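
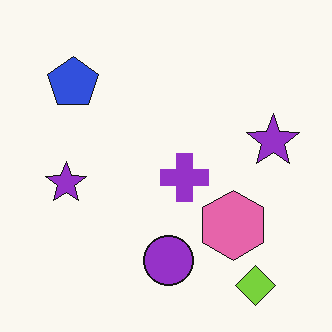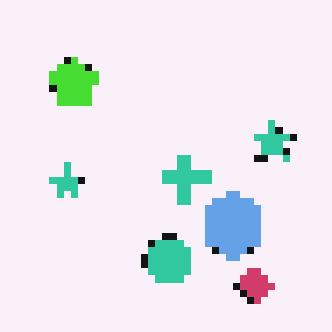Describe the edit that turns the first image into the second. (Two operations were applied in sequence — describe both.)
This is the original image pixelated into visible square blocks, then hue-shifted by a large amount.

Shapes are reduced to large square blocks; fine edges and outlines are lost — a downscale-then-upscale (mosaic) effect. Every shape's color has rotated by the same amount around the hue wheel — a uniform hue shift.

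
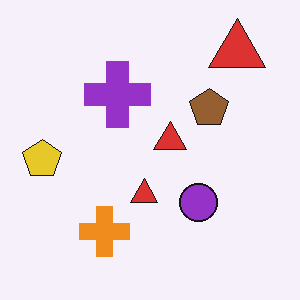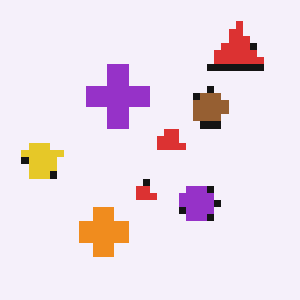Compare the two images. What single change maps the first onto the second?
This is the original image pixelated into visible square blocks.

Shapes are reduced to large square blocks; fine edges and outlines are lost — a downscale-then-upscale (mosaic) effect.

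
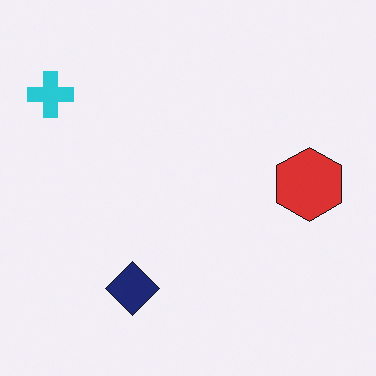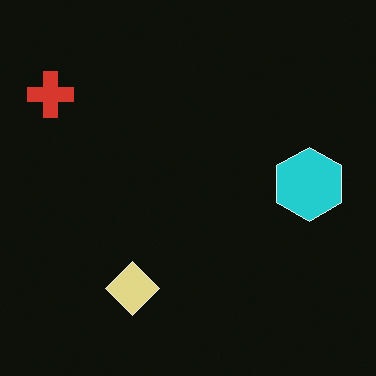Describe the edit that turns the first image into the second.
The second image is the first color-inverted (negative).

The light background has become dark and every shape's color is its complement — a photographic negative.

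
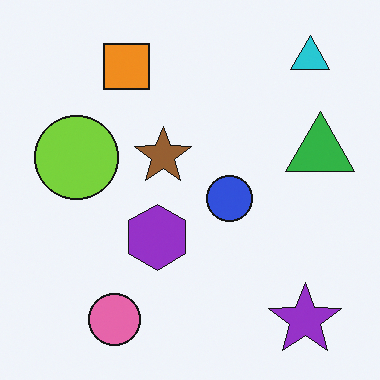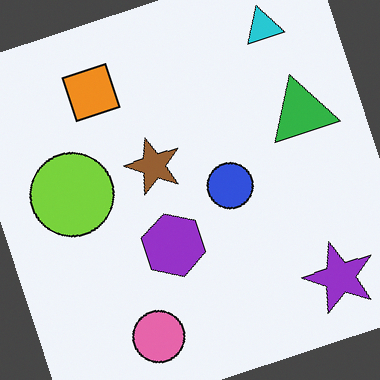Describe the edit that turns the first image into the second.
The transformation is: rotated counter-clockwise by a moderate amount.

Every shape is tilted by the same angle and the image corners show triangular fill wedges — a whole-image rotation by a non-right angle.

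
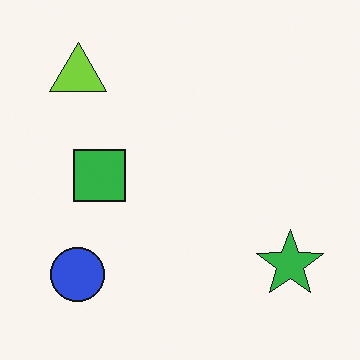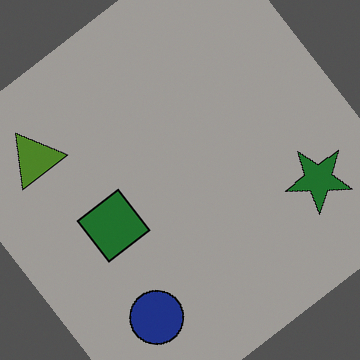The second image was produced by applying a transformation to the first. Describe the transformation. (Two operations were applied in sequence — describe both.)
This is the original image rotated counter-clockwise by a large amount — several tens of degrees, then substantially darkened.

Every shape is tilted by the same angle and the image corners show triangular fill wedges — a whole-image rotation by a non-right angle. Every pixel — background and shapes alike — is uniformly darkened.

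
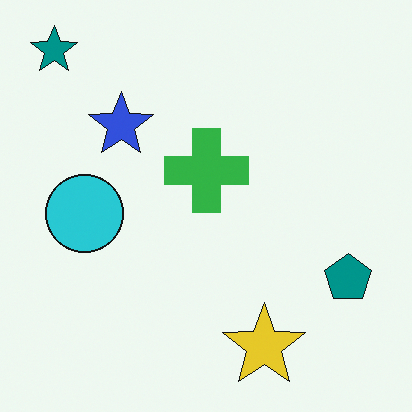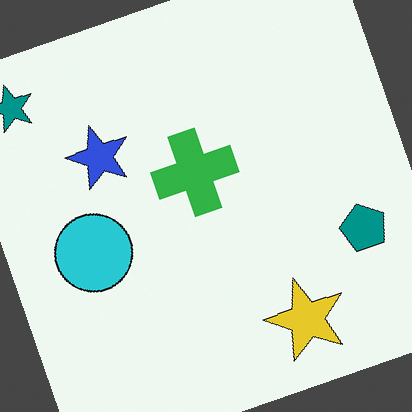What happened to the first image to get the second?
The second image is the first rotated counter-clockwise by a moderate amount.

Every shape is tilted by the same angle and the image corners show triangular fill wedges — a whole-image rotation by a non-right angle.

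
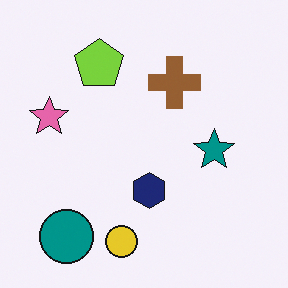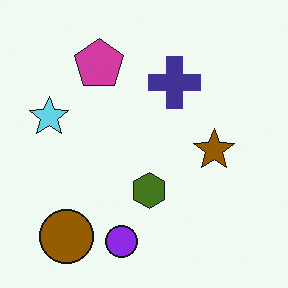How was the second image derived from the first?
This is the original image hue-shifted by a large amount.

Every shape's color has rotated by the same amount around the hue wheel — a uniform hue shift.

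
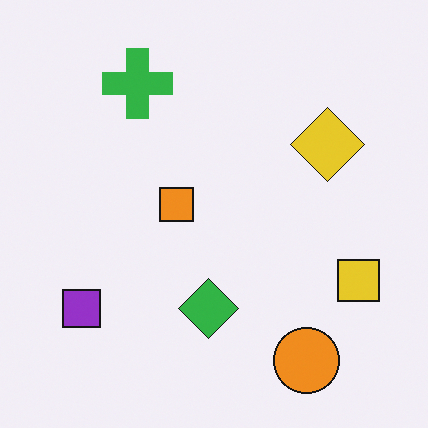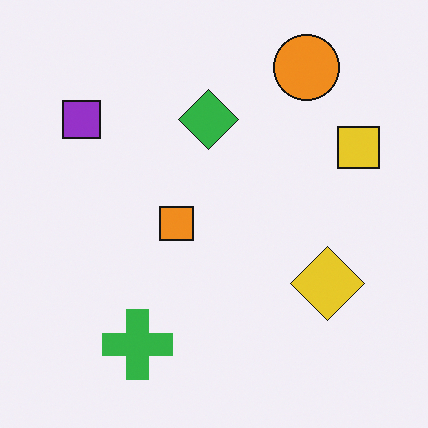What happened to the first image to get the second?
The transformation is: flipped vertically (top ↔ bottom).

The orange circle is in the bottom-right of the first image and the top-right of the second — shapes on opposite sides of the horizontal midline have swapped in a mirror flip.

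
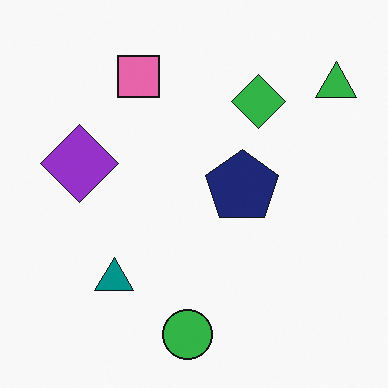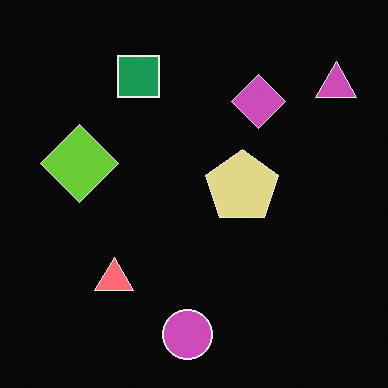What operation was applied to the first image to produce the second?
The transformation is: color-inverted (negative).

The light background has become dark and every shape's color is its complement — a photographic negative.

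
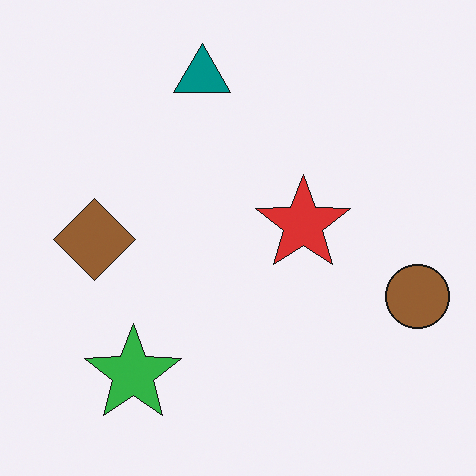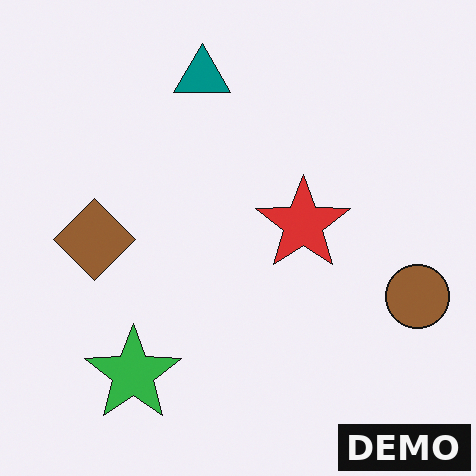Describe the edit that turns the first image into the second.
It was watermarked with the text "DEMO" in the lower-right corner.

A dark label reading "DEMO" appears in the lower-right corner.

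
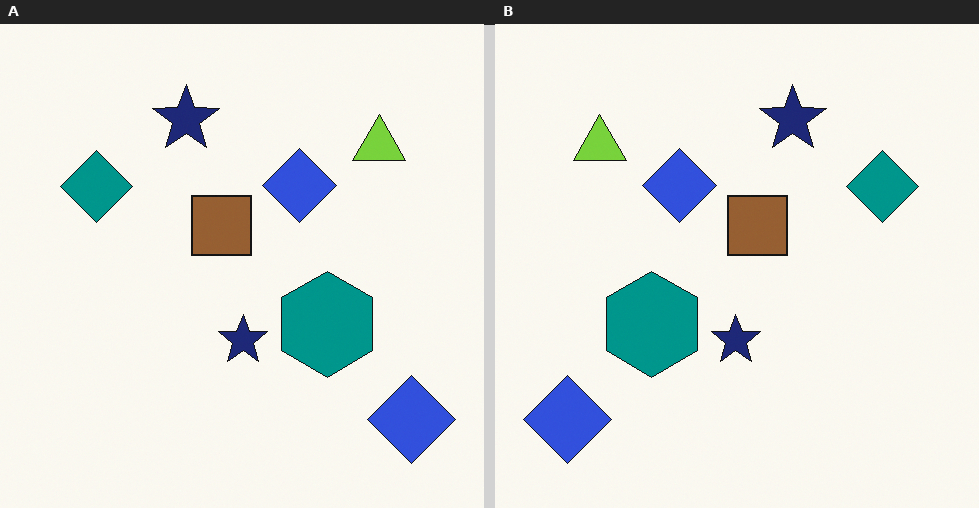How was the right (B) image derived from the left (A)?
The transformation is: flipped horizontally (left ↔ right).

The teal diamond is in the left of the left (A) image and the right of the right (B) — shapes on opposite sides of the vertical midline have swapped in a mirror flip.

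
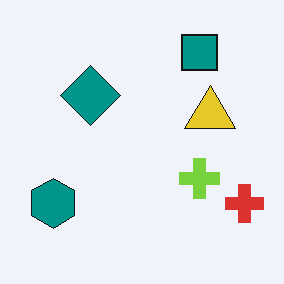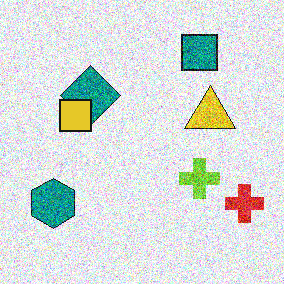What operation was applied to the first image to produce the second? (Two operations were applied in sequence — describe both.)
The image was degraded with a thick layer of grain, then overlaid with an additional yellow square.

Random speckle covers the whole image, including the flat background. A yellow square appears in the second image that is absent from the first.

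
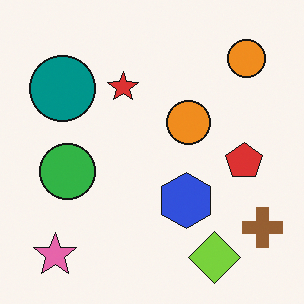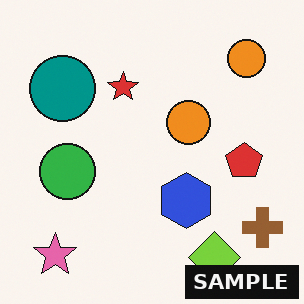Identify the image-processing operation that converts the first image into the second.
It was watermarked with the text "SAMPLE" in the lower-right corner.

A dark label reading "SAMPLE" appears in the lower-right corner.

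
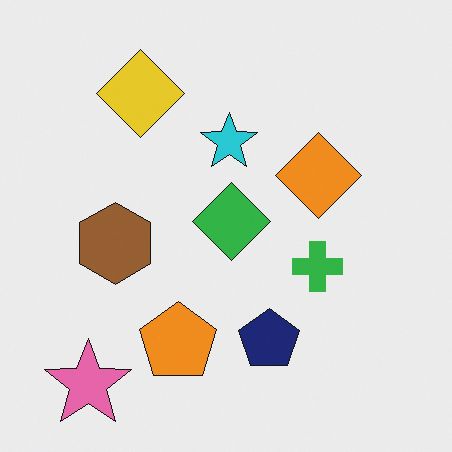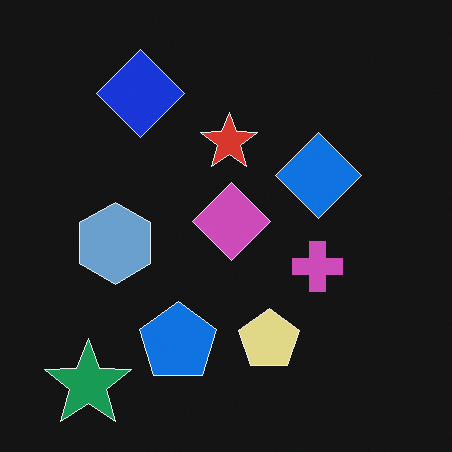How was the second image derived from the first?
The transformation is: color-inverted (negative).

The light background has become dark and every shape's color is its complement — a photographic negative.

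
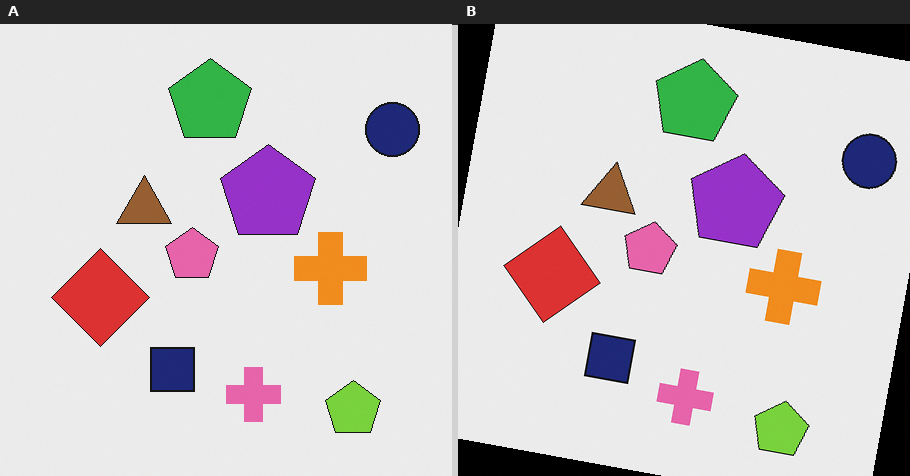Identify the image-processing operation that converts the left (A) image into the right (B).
It was rotated clockwise by a few degrees.

Every shape is tilted by the same angle and the image corners show triangular fill wedges — a whole-image rotation by a non-right angle.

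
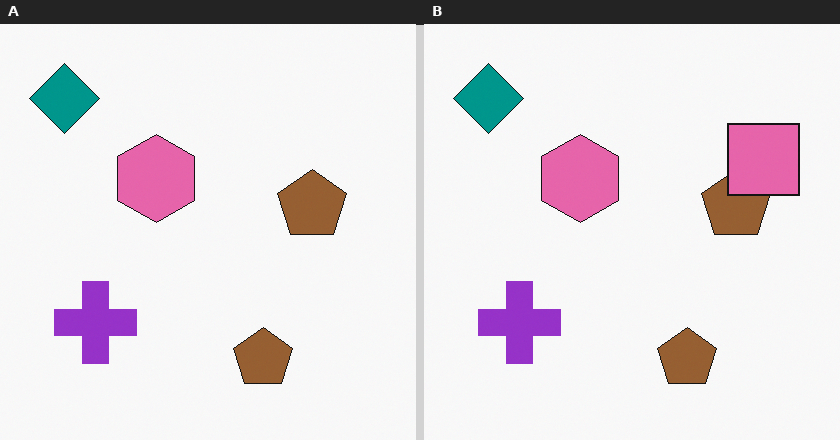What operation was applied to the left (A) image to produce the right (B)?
It was overlaid with an additional pink square.

A pink square appears in the right (B) image that is absent from the left (A).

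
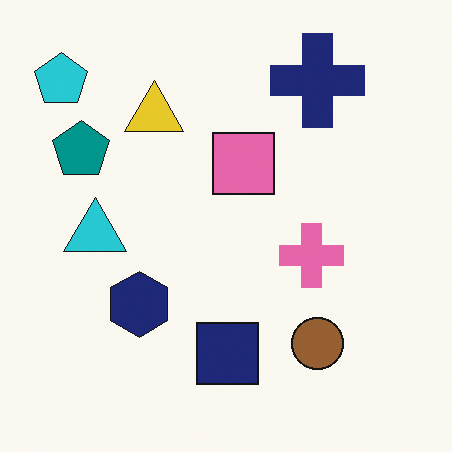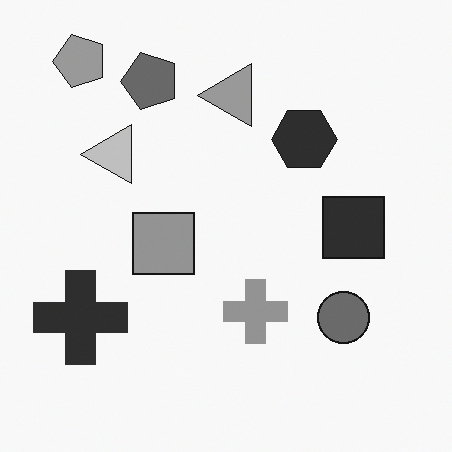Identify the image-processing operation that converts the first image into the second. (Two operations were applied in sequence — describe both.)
The transformation is: converted to grayscale, then transposed (reflected across the top-left ↔ bottom-right diagonal).

All color is removed — every shape is now a shade of grey. Shapes have swapped their row and column positions — what was in the top-right is now in the bottom-left — a diagonal reflection.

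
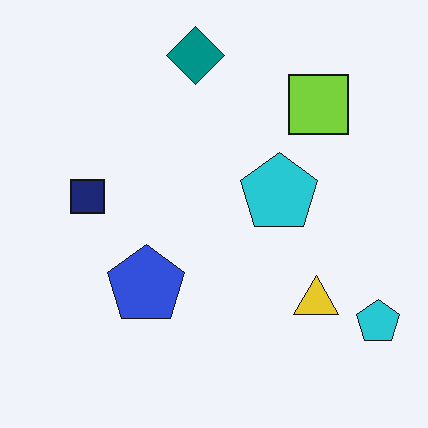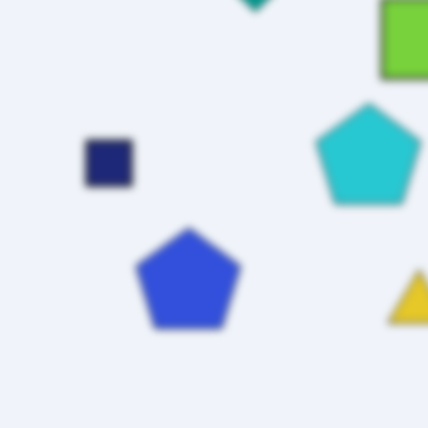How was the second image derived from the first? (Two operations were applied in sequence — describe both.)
The second image is the first noticeably gaussian-blurred, then cropped to a modestly smaller region and rescaled.

Shape edges and outlines are uniformly softened across the whole image. The visible shapes are larger and the field of view is narrower; shapes near the original edges may be partly or wholly outside the frame — a crop-and-rescale.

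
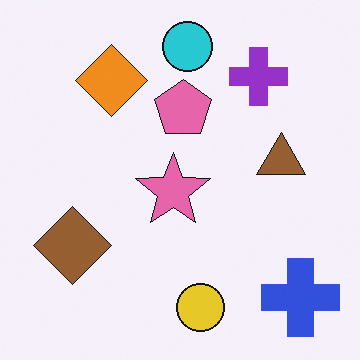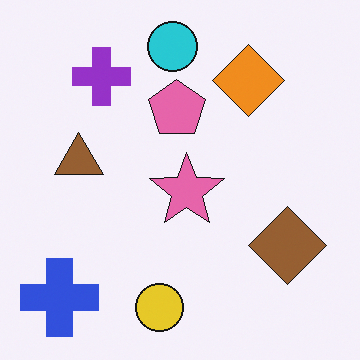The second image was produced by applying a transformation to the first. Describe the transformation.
The transformation is: flipped horizontally (left ↔ right).

The blue cross is in the bottom-right of the first image and the bottom-left of the second — shapes on opposite sides of the vertical midline have swapped in a mirror flip.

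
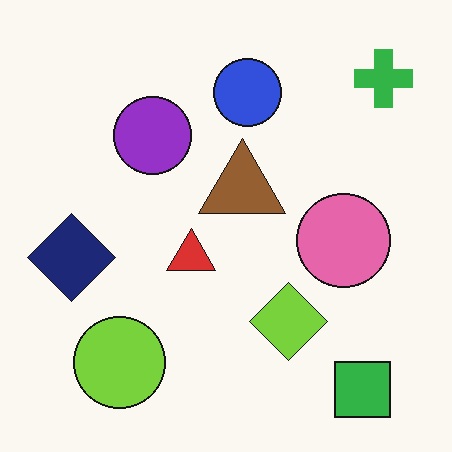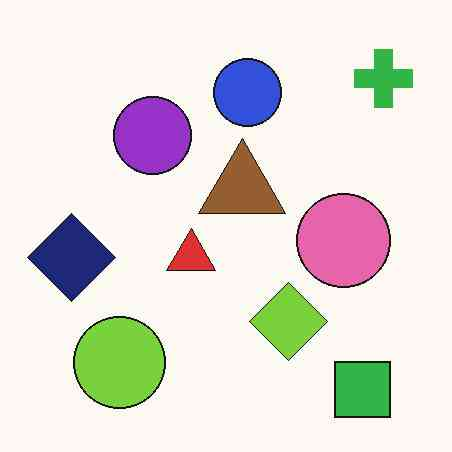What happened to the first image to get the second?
It was given moderate JPEG compression.

Blocky 8×8 compression artifacts appear around shape edges and the flat background shows ringing — characteristic JPEG degradation.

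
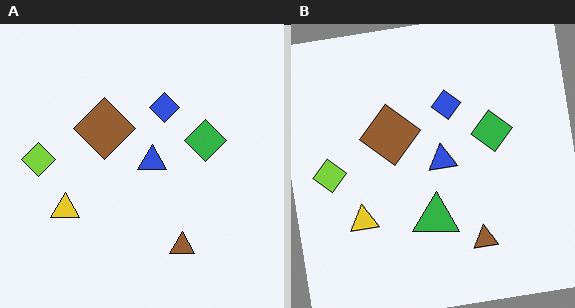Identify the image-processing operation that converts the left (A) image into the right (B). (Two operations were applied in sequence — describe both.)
Rotated counter-clockwise by a few degrees, then overlaid with an additional green triangle.

Every shape is tilted by the same angle and the image corners show triangular fill wedges — a whole-image rotation by a non-right angle. A green triangle appears in the right (B) image that is absent from the left (A).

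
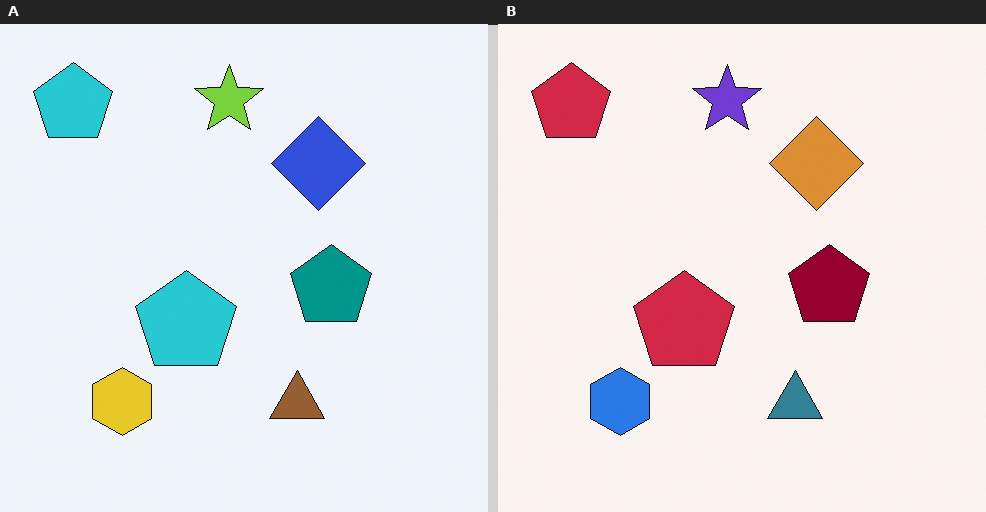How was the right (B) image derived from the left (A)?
The right (B) image is the left (A) hue-shifted through roughly half the color wheel.

Every shape's color has rotated by the same amount around the hue wheel — a uniform hue shift.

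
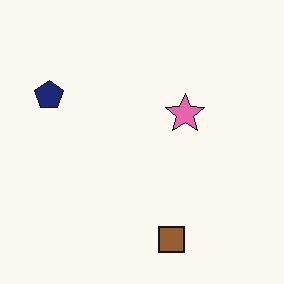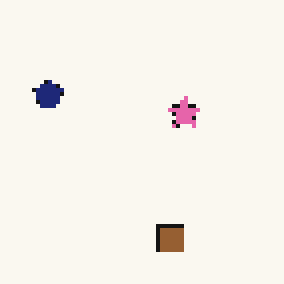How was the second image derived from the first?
The second image is the first lightly pixelated (a mild mosaic effect).

Shapes are reduced to large square blocks; fine edges and outlines are lost — a downscale-then-upscale (mosaic) effect.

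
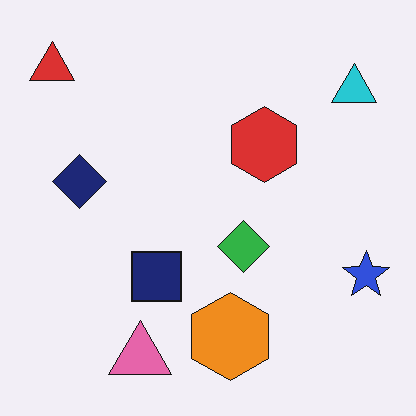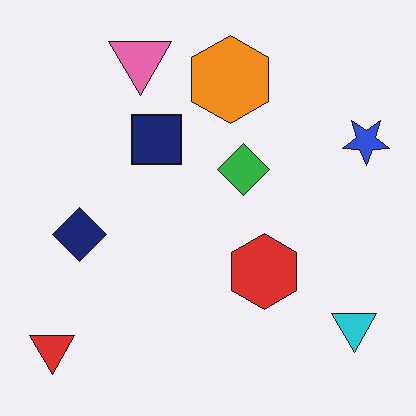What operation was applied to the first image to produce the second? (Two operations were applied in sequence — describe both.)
It was flipped vertically (top ↔ bottom), then JPEG-compressed with visible artifacts.

The pink triangle is in the bottom of the first image and the top of the second — shapes on opposite sides of the horizontal midline have swapped in a mirror flip. Blocky 8×8 compression artifacts appear around shape edges and the flat background shows ringing — characteristic JPEG degradation.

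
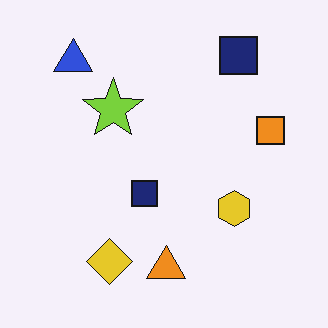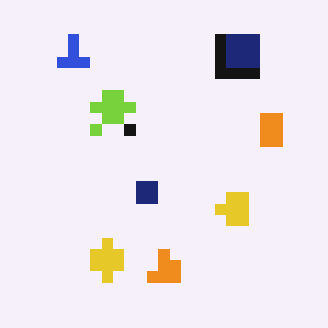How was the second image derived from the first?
It was coarsely pixelated.

Shapes are reduced to large square blocks; fine edges and outlines are lost — a downscale-then-upscale (mosaic) effect.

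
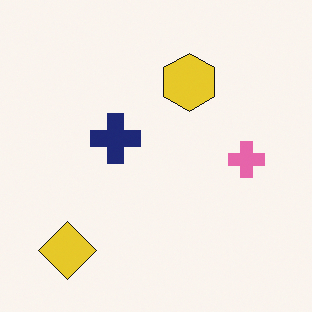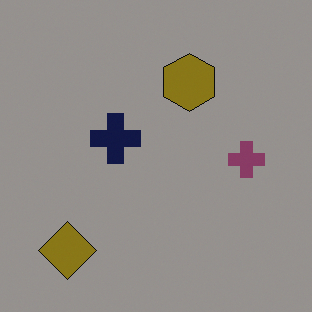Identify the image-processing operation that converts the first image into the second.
The image was darkened a lot.

Every pixel — background and shapes alike — is uniformly darkened.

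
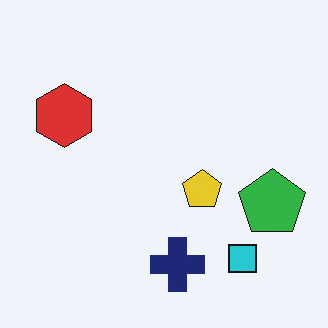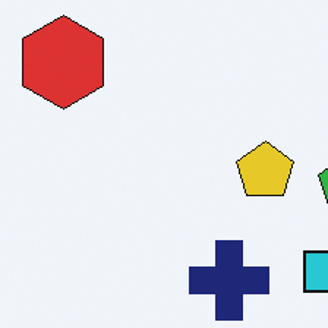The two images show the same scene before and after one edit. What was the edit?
This is the original image cropped slightly and scaled back up.

The visible shapes are larger and the field of view is narrower; shapes near the original edges may be partly or wholly outside the frame — a crop-and-rescale.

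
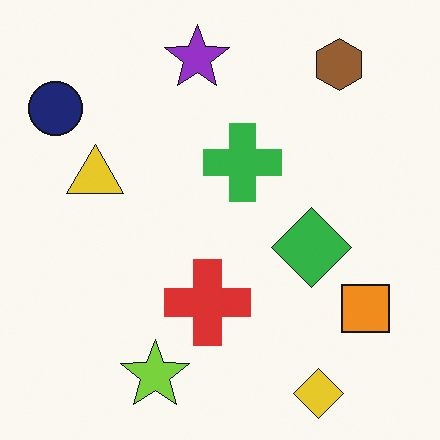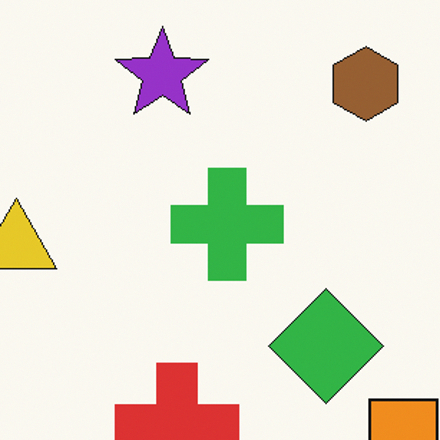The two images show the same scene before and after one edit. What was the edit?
The second image is the first cropped to a modestly smaller region and rescaled.

The visible shapes are larger and the field of view is narrower; shapes near the original edges may be partly or wholly outside the frame — a crop-and-rescale.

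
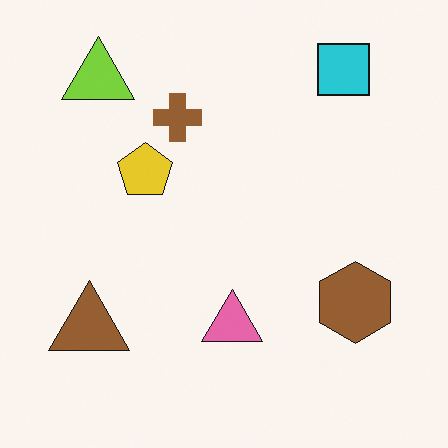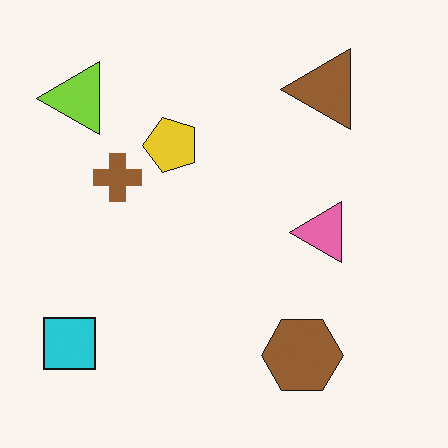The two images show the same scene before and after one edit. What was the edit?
The second image is the first transposed (reflected across the top-left ↔ bottom-right diagonal).

Shapes have swapped their row and column positions — what was in the top-right is now in the bottom-left — a diagonal reflection.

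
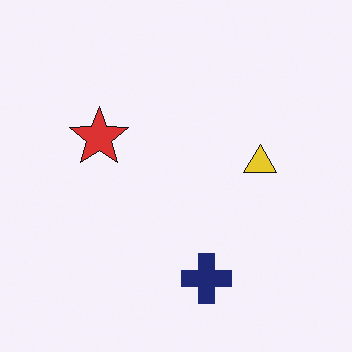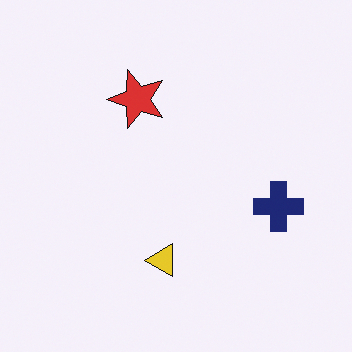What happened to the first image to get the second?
Transposed (reflected across the top-left ↔ bottom-right diagonal).

Shapes have swapped their row and column positions — what was in the top-right is now in the bottom-left — a diagonal reflection.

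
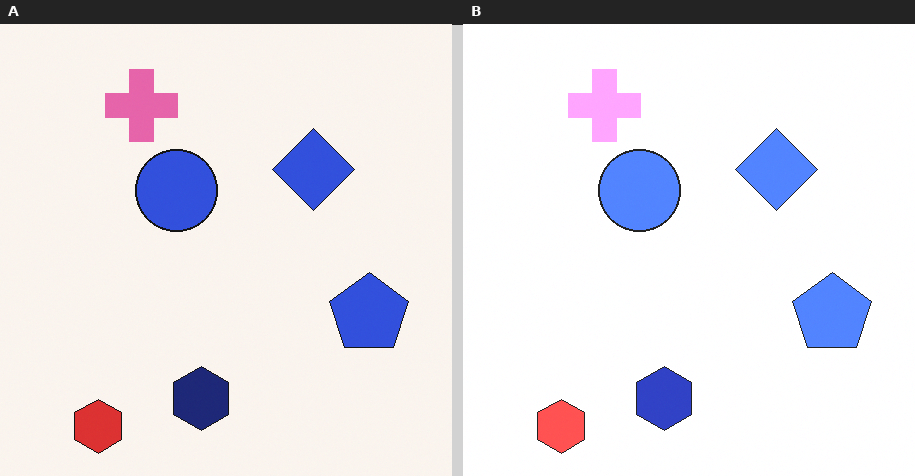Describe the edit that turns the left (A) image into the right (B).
It was substantially brightened.

Every pixel — background and shapes alike — is uniformly brightened.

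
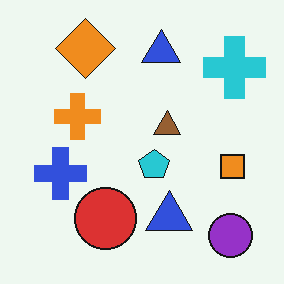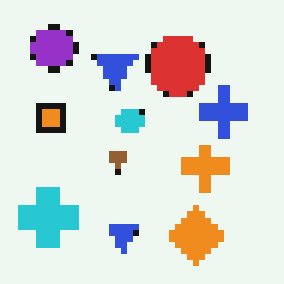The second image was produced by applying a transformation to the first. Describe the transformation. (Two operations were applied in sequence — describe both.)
The transformation is: moderately pixelated, then rotated 180°.

Shapes are reduced to large square blocks; fine edges and outlines are lost — a downscale-then-upscale (mosaic) effect. The purple circle sits in the bottom-right of the first image and the top-left of the second — consistent with a whole-image 180° rotation.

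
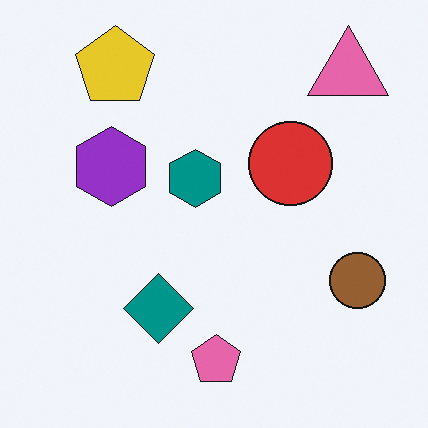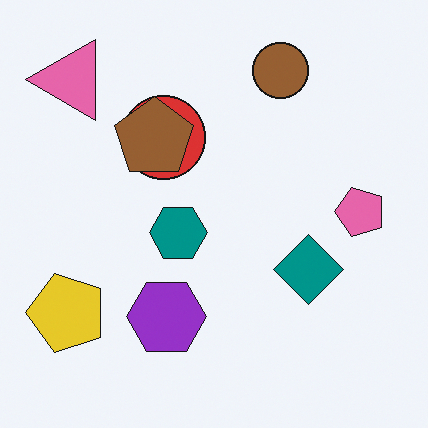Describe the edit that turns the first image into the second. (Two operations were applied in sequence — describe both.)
Rotated 90° counter-clockwise, then overlaid with an additional brown pentagon.

The pink triangle sits in the top-right of the first image and the top-left of the second — consistent with a whole-image 90° counter-clockwise rotation. A brown pentagon appears in the second image that is absent from the first.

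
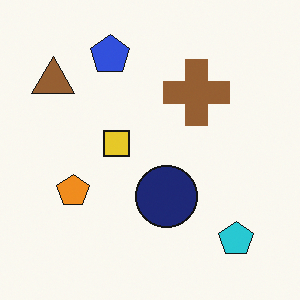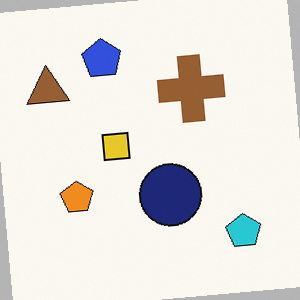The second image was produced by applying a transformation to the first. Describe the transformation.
The transformation is: rotated counter-clockwise by a small amount.

Every shape is tilted by the same angle and the image corners show triangular fill wedges — a whole-image rotation by a non-right angle.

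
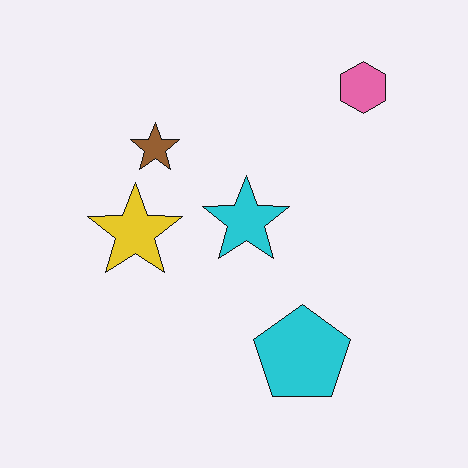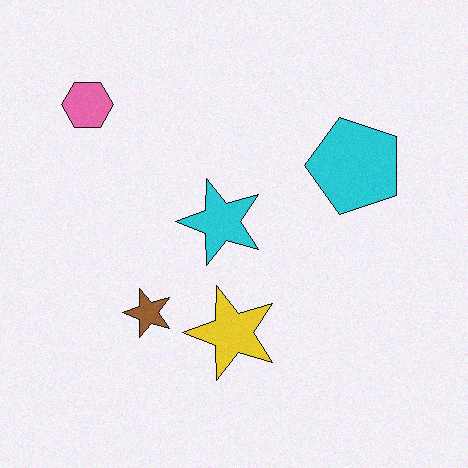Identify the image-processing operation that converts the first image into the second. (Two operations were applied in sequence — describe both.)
This is the original image degraded with light additive noise, then rotated 90° counter-clockwise.

Random speckle covers the whole image, including the flat background. The pink hexagon sits in the top-right of the first image and the top-left of the second — consistent with a whole-image 90° counter-clockwise rotation.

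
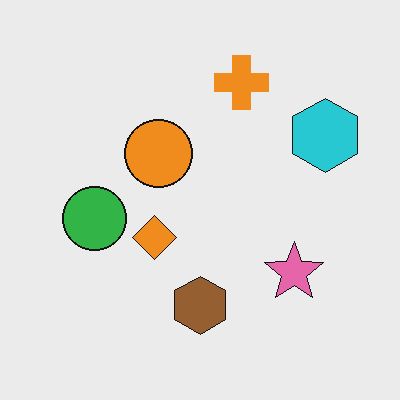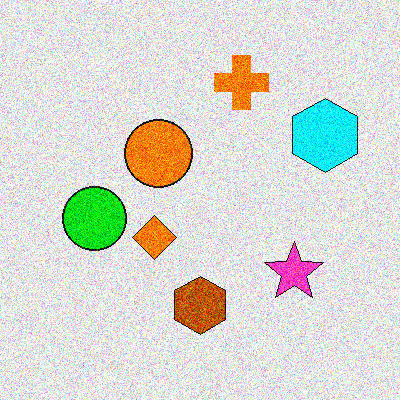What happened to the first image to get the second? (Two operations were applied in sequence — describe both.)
The second image is the first heavily oversaturated, then degraded with heavy additive noise.

All colors are more vivid — a global saturation change. Random speckle covers the whole image, including the flat background.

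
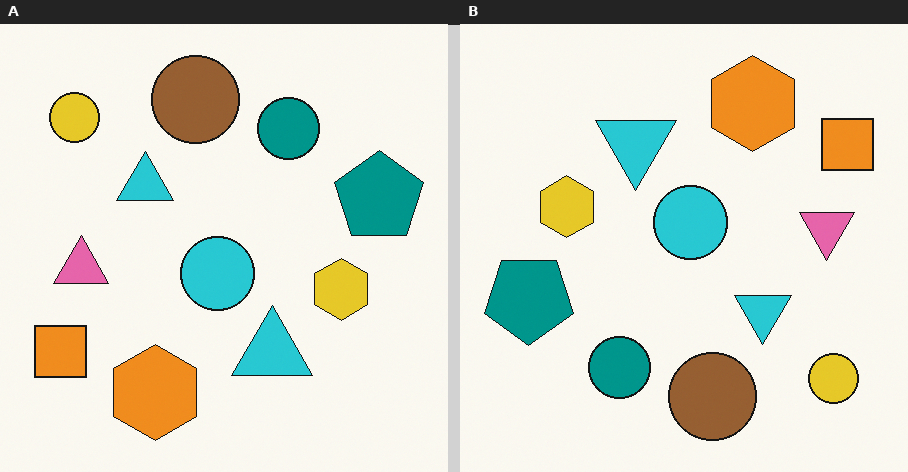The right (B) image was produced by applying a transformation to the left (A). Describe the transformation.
It was rotated 180°.

The yellow circle sits in the top-left of the left (A) image and the bottom-right of the right (B) — consistent with a whole-image 180° rotation.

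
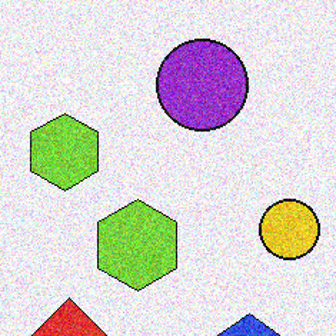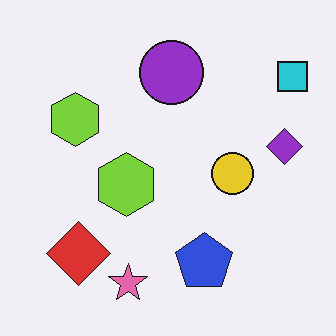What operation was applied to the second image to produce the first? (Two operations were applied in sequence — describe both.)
The image was degraded with moderate additive noise, then cropped to a modestly smaller region and rescaled.

Random speckle covers the whole image, including the flat background. The visible shapes are larger and the field of view is narrower; shapes near the original edges may be partly or wholly outside the frame — a crop-and-rescale.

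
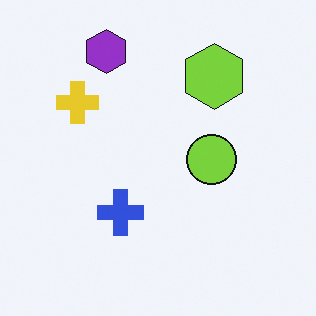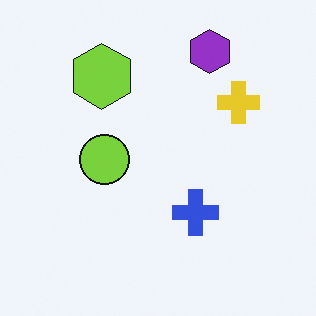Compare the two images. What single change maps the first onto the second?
Flipped horizontally (left ↔ right).

The yellow cross is in the top-left of the first image and the top-right of the second — shapes on opposite sides of the vertical midline have swapped in a mirror flip.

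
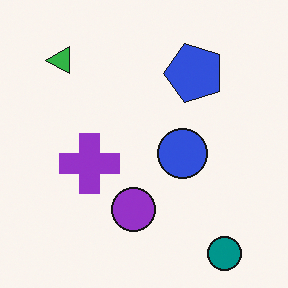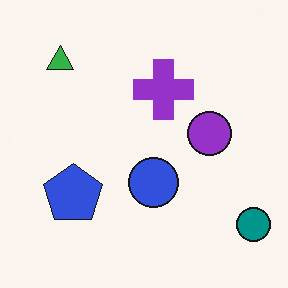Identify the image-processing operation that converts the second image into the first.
It was transposed (reflected across the top-left ↔ bottom-right diagonal).

Shapes have swapped their row and column positions — what was in the top-right is now in the bottom-left — a diagonal reflection.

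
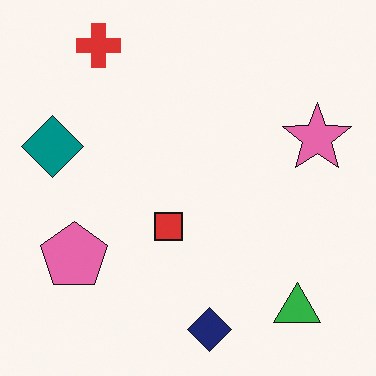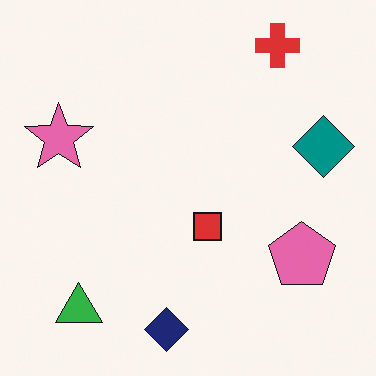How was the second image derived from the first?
The transformation is: flipped horizontally (left ↔ right).

The teal diamond is in the left of the first image and the right of the second — shapes on opposite sides of the vertical midline have swapped in a mirror flip.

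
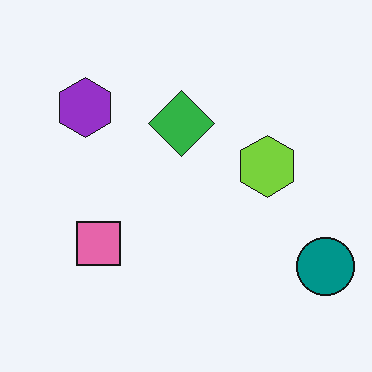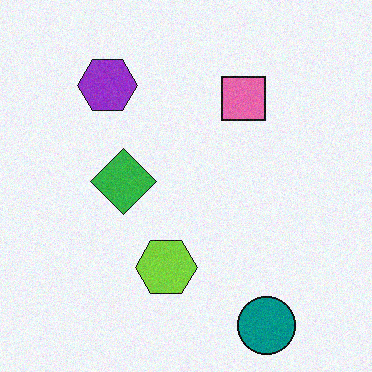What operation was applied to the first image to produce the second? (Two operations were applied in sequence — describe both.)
It was transposed (reflected across the top-left ↔ bottom-right diagonal), then degraded with a light layer of grain.

Shapes have swapped their row and column positions — what was in the top-right is now in the bottom-left — a diagonal reflection. Random speckle covers the whole image, including the flat background.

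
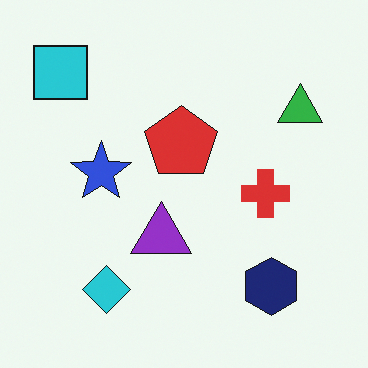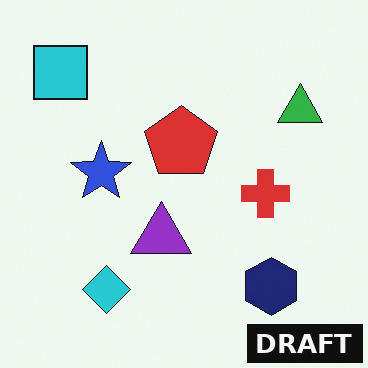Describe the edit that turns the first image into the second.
Watermarked with the text "DRAFT" in the lower-right corner.

A dark label reading "DRAFT" appears in the lower-right corner.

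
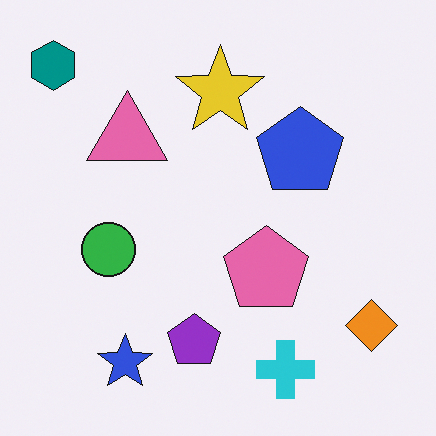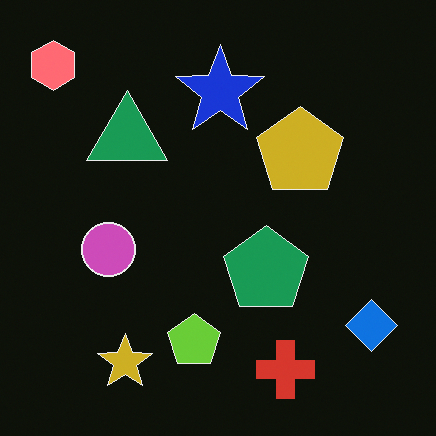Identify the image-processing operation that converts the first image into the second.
It was color-inverted (negative).

The light background has become dark and every shape's color is its complement — a photographic negative.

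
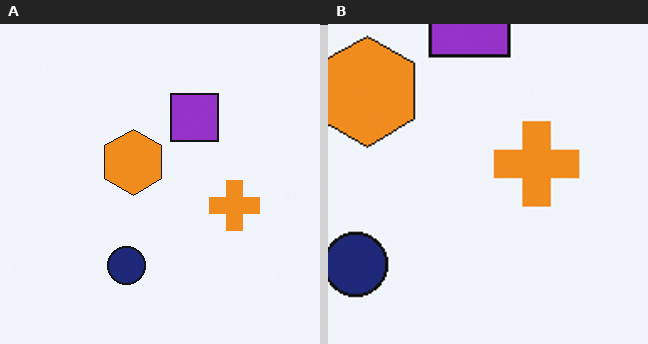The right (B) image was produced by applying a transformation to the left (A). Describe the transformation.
The image was cropped tightly and scaled back up.

The visible shapes are larger and the field of view is narrower; shapes near the original edges may be partly or wholly outside the frame — a crop-and-rescale.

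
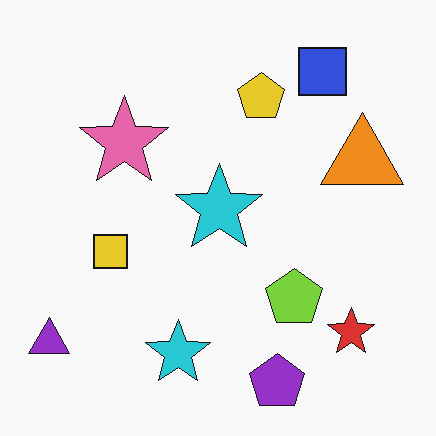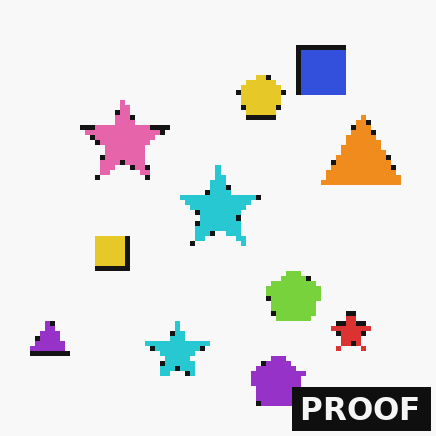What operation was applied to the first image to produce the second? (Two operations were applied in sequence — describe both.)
The second image is the first lightly pixelated (a mild mosaic effect), then watermarked with the text "PROOF" in the lower-right corner.

Shapes are reduced to large square blocks; fine edges and outlines are lost — a downscale-then-upscale (mosaic) effect. A dark label reading "PROOF" appears in the lower-right corner.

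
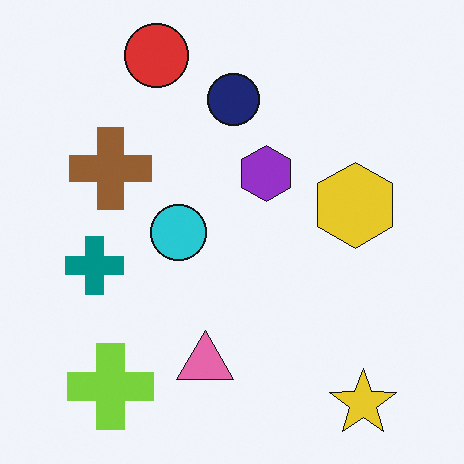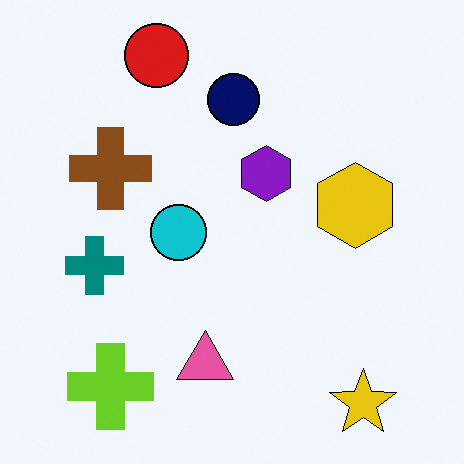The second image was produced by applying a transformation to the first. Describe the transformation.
The transformation is: given slightly increased contrast.

Tones are pushed away from mid-grey across the whole image — a global contrast change.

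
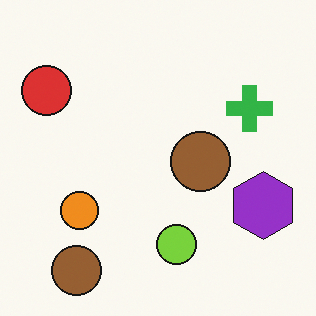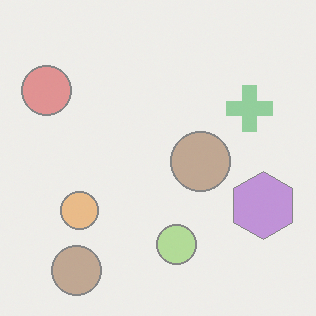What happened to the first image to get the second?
Washed out (contrast reduced).

Tones are pushed toward mid-grey across the whole image — a global contrast change.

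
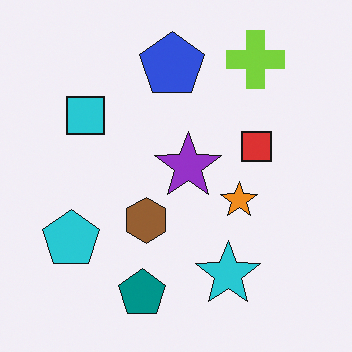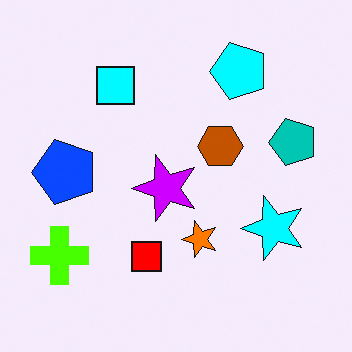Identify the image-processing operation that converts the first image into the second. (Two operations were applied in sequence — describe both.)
Made much more vivid (saturation change), then transposed (reflected across the top-left ↔ bottom-right diagonal).

All colors are more vivid — a global saturation change. Shapes have swapped their row and column positions — what was in the top-right is now in the bottom-left — a diagonal reflection.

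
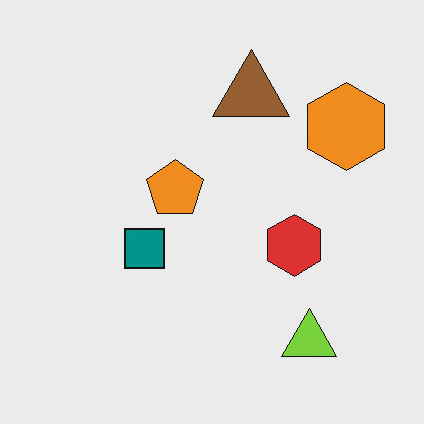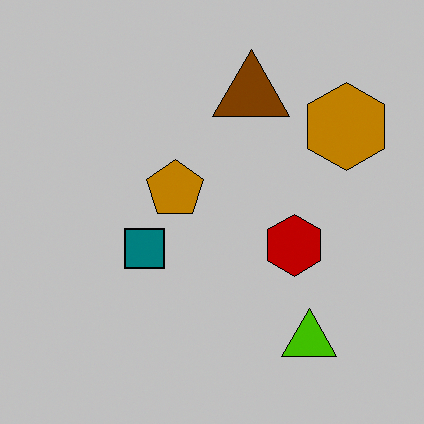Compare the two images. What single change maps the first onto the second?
The second image is the first aggressively posterized.

Each flat color has snapped to a coarser quantized level — most visibly, the near-white background has dropped to a flat grey.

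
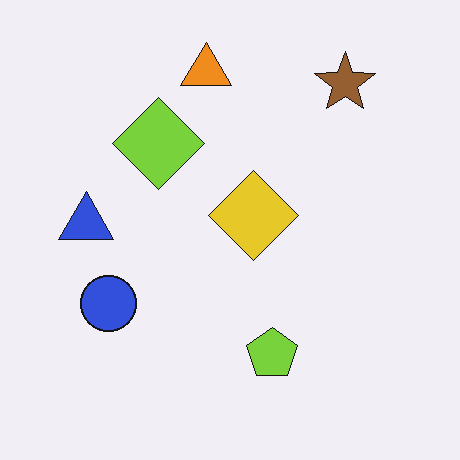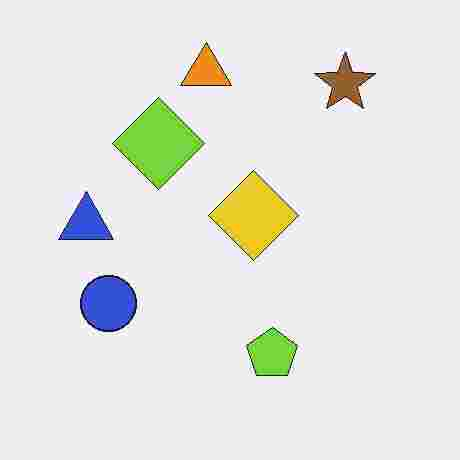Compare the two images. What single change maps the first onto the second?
The image was degraded with heavy JPEG compression.

Blocky 8×8 compression artifacts appear around shape edges and the flat background shows ringing — characteristic JPEG degradation.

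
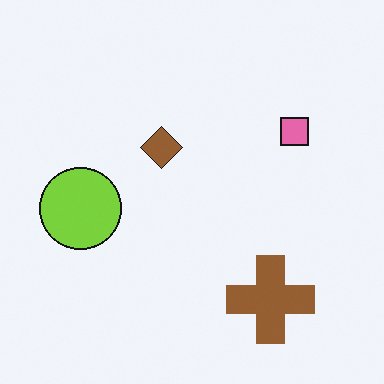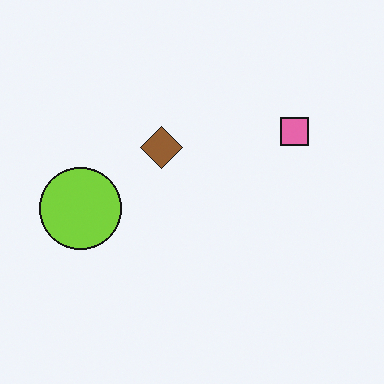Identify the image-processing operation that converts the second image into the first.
The transformation is: overlaid with an additional brown cross.

A brown cross appears in the first image that is absent from the second.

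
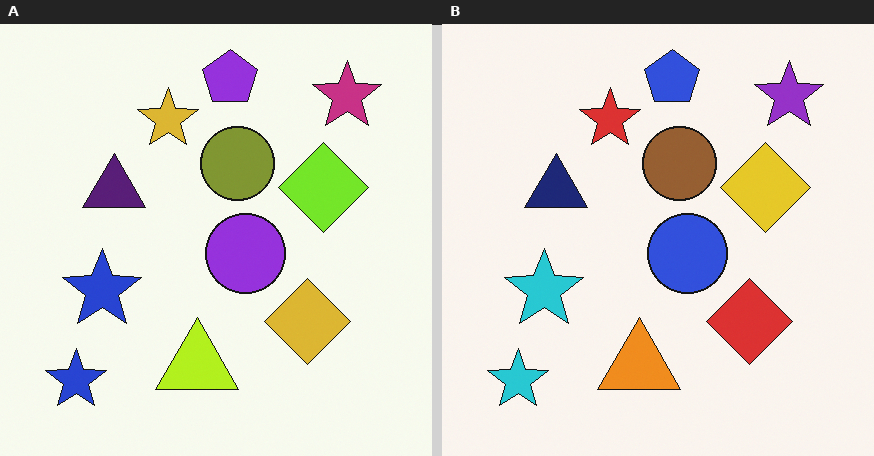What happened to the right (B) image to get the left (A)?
Hue-shifted slightly.

Every shape's color has rotated by the same amount around the hue wheel — a uniform hue shift.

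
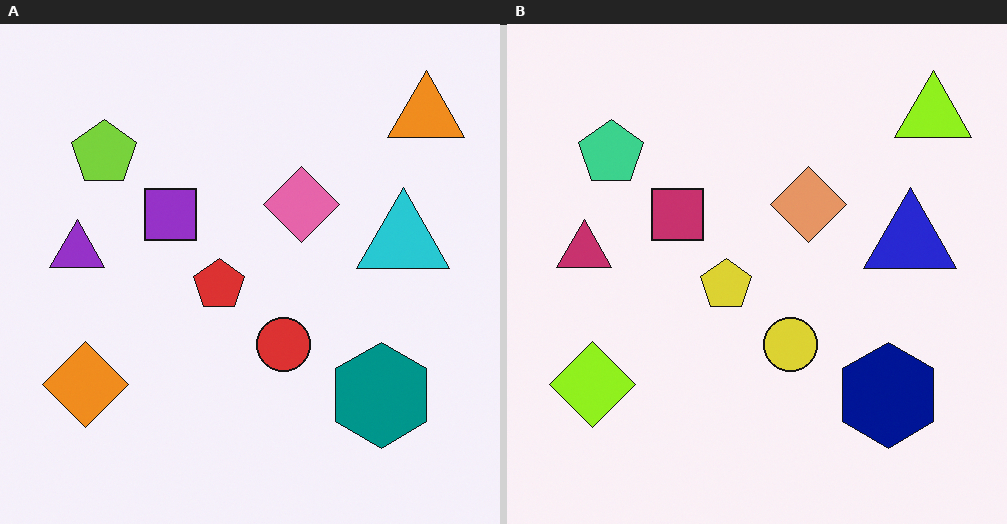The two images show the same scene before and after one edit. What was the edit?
The transformation is: hue-shifted slightly.

Every shape's color has rotated by the same amount around the hue wheel — a uniform hue shift.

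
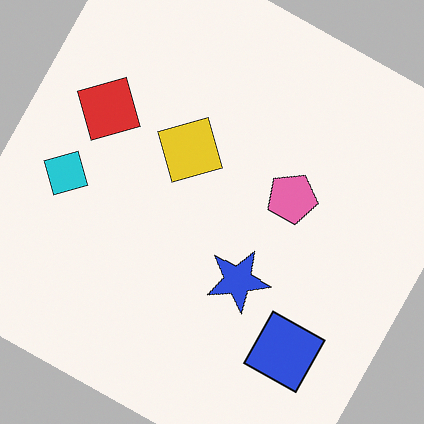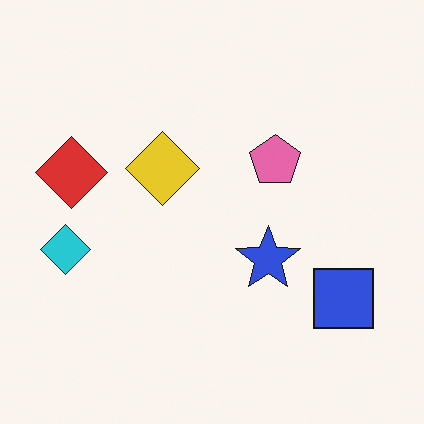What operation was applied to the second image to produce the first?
It was rotated clockwise by a moderate amount.

Every shape is tilted by the same angle and the image corners show triangular fill wedges — a whole-image rotation by a non-right angle.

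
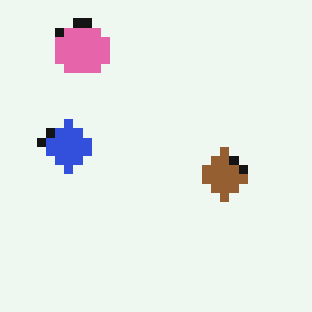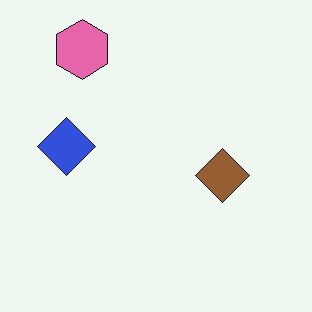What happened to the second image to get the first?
Heavily pixelated into large blocks.

Shapes are reduced to large square blocks; fine edges and outlines are lost — a downscale-then-upscale (mosaic) effect.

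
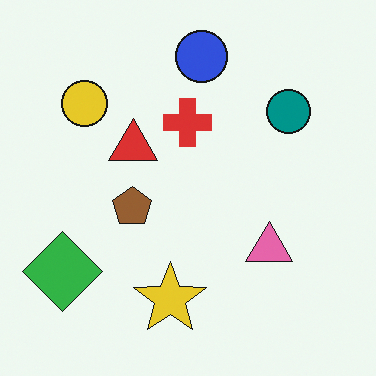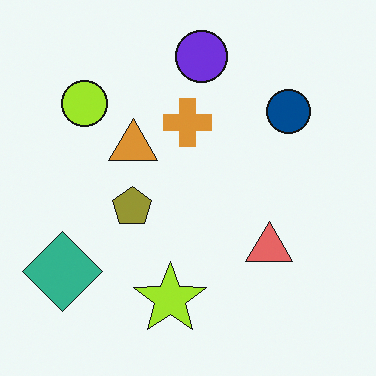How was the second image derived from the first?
The transformation is: hue-shifted slightly.

Every shape's color has rotated by the same amount around the hue wheel — a uniform hue shift.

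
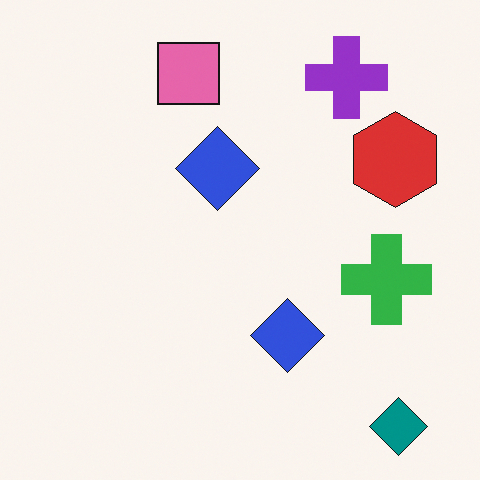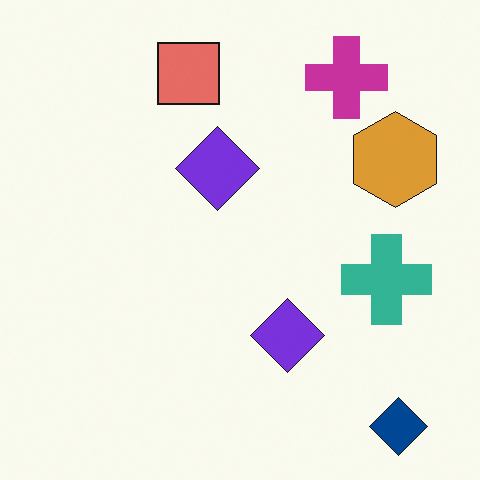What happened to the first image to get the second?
This is the original image hue-shifted slightly.

Every shape's color has rotated by the same amount around the hue wheel — a uniform hue shift.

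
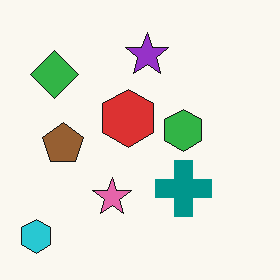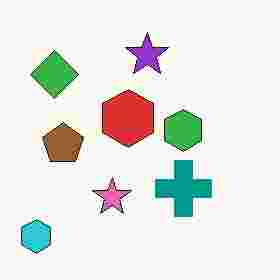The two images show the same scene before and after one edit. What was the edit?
The image was heavily JPEG-compressed with obvious blocking artifacts.

Blocky 8×8 compression artifacts appear around shape edges and the flat background shows ringing — characteristic JPEG degradation.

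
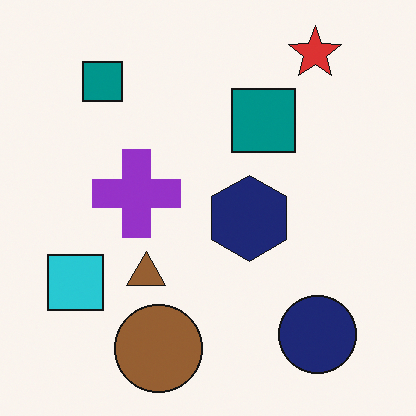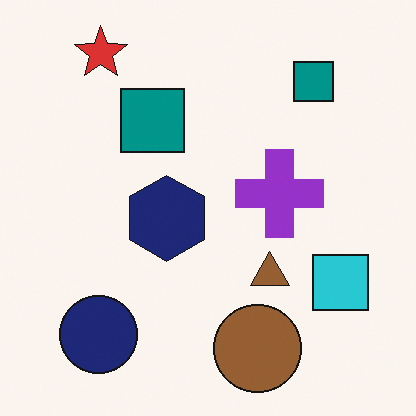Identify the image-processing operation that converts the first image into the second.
It was flipped horizontally (left ↔ right).

The cyan square is in the bottom-left of the first image and the bottom-right of the second — shapes on opposite sides of the vertical midline have swapped in a mirror flip.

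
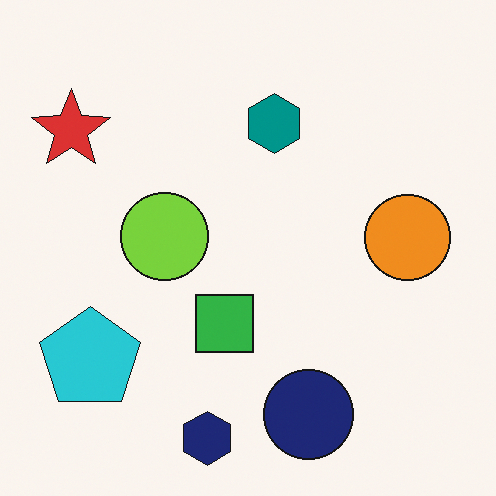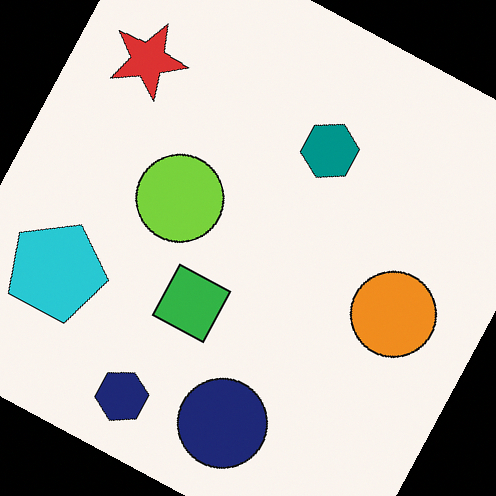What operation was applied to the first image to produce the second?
The transformation is: rotated clockwise by a moderate amount.

Every shape is tilted by the same angle and the image corners show triangular fill wedges — a whole-image rotation by a non-right angle.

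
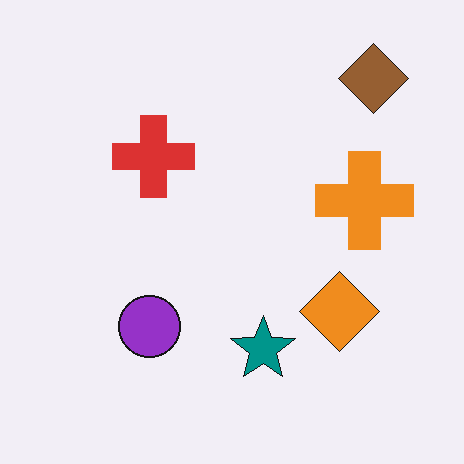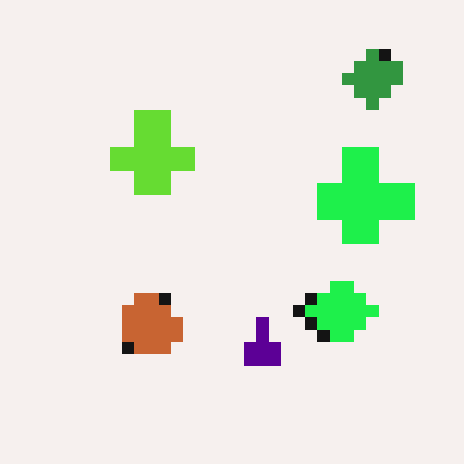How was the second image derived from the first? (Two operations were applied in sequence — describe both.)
This is the original image hue-shifted by a moderate amount, then heavily pixelated into large blocks.

Every shape's color has rotated by the same amount around the hue wheel — a uniform hue shift. Shapes are reduced to large square blocks; fine edges and outlines are lost — a downscale-then-upscale (mosaic) effect.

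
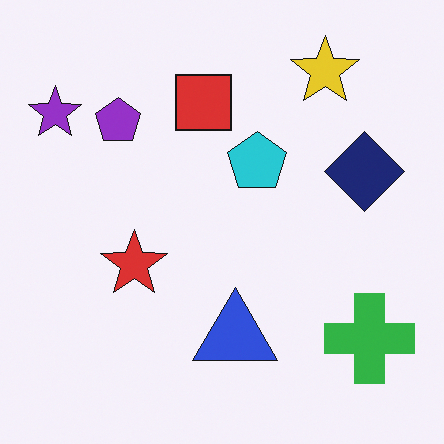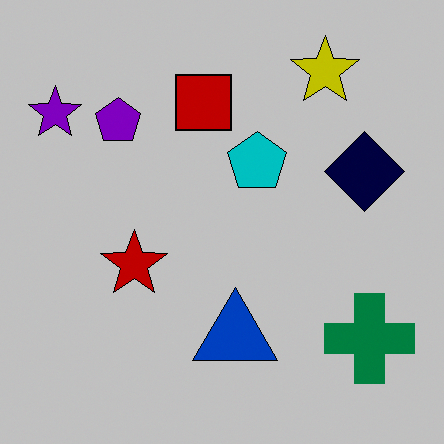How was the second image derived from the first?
It was heavily posterized to just a handful of flat colors.

Each flat color has snapped to a coarser quantized level — most visibly, the near-white background has dropped to a flat grey.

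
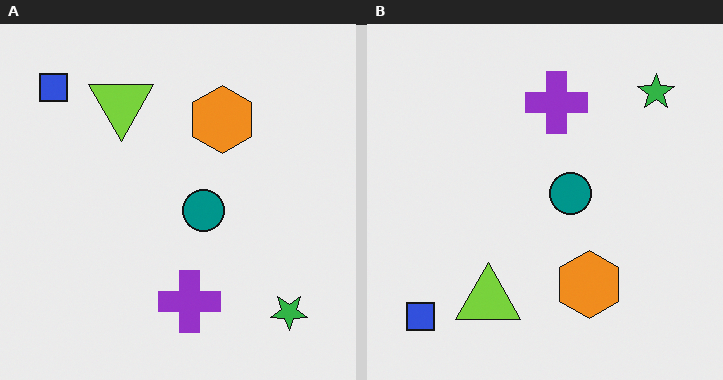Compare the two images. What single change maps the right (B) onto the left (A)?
The left (A) image is the right (B) flipped vertically (top ↔ bottom).

The blue square is in the bottom-left of the right (B) image and the top-left of the left (A) — shapes on opposite sides of the horizontal midline have swapped in a mirror flip.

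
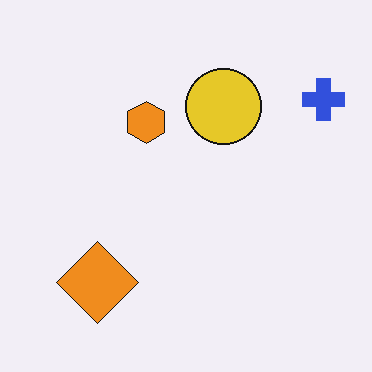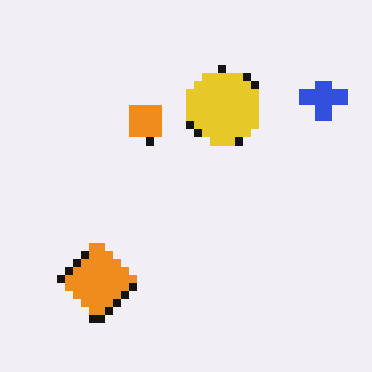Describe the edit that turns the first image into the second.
The image was pixelated into visible square blocks.

Shapes are reduced to large square blocks; fine edges and outlines are lost — a downscale-then-upscale (mosaic) effect.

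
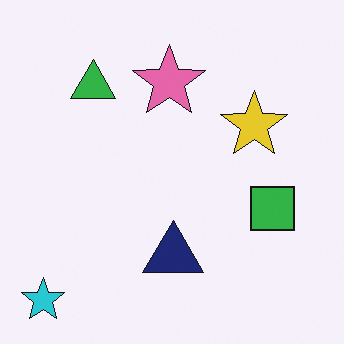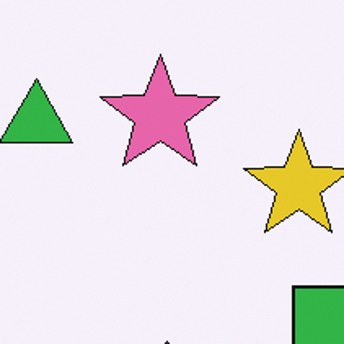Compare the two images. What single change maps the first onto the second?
The second image is the first cropped tightly and scaled back up.

The visible shapes are larger and the field of view is narrower; shapes near the original edges may be partly or wholly outside the frame — a crop-and-rescale.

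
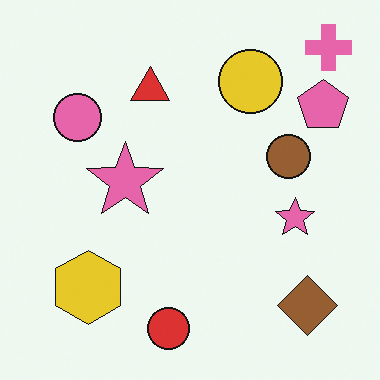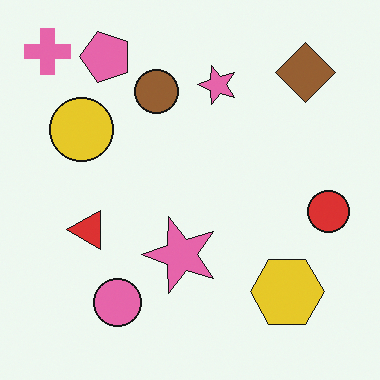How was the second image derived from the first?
This is the original image rotated 90° counter-clockwise.

The pink cross sits in the top-right of the first image and the top-left of the second — consistent with a whole-image 90° counter-clockwise rotation.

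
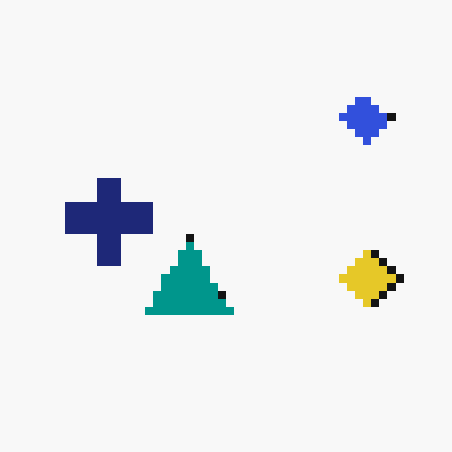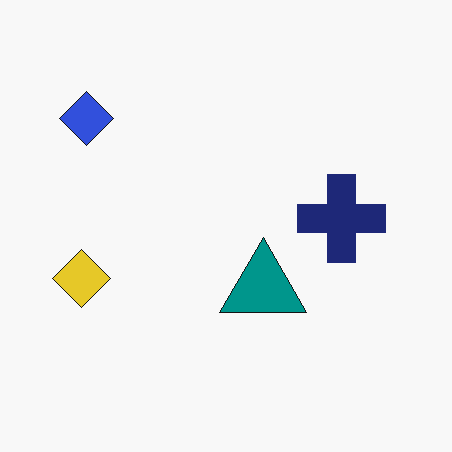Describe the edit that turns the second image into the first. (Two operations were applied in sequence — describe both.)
The first image is the second flipped horizontally (left ↔ right), then moderately pixelated.

The yellow diamond is in the left of the second image and the right of the first — shapes on opposite sides of the vertical midline have swapped in a mirror flip. Shapes are reduced to large square blocks; fine edges and outlines are lost — a downscale-then-upscale (mosaic) effect.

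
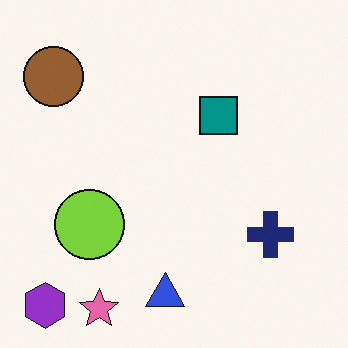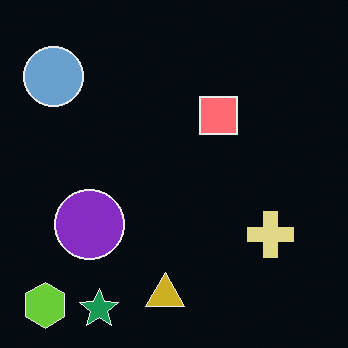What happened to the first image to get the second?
The image was color-inverted (negative).

The light background has become dark and every shape's color is its complement — a photographic negative.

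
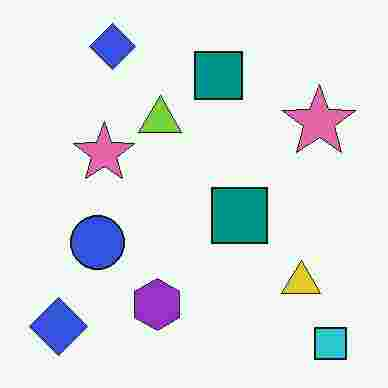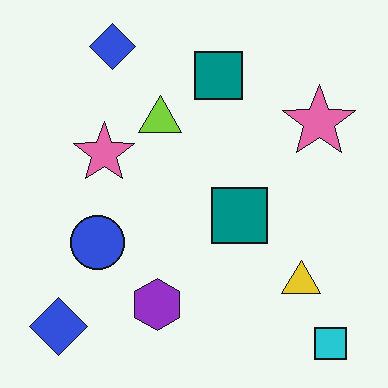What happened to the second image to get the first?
This is the original image heavily JPEG-compressed with obvious blocking artifacts.

Blocky 8×8 compression artifacts appear around shape edges and the flat background shows ringing — characteristic JPEG degradation.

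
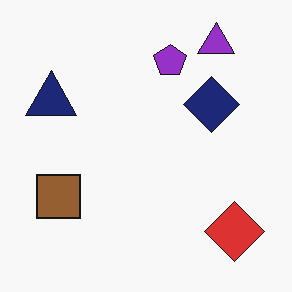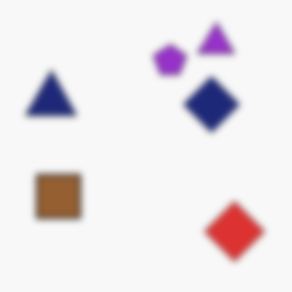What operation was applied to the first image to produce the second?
The transformation is: noticeably gaussian-blurred.

Shape edges and outlines are uniformly softened across the whole image.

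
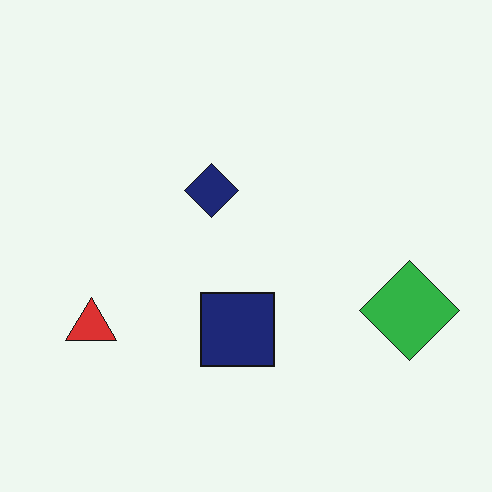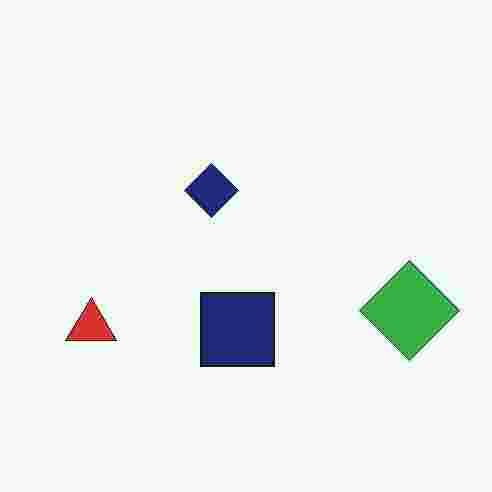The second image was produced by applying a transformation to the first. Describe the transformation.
It was degraded with heavy JPEG compression.

Blocky 8×8 compression artifacts appear around shape edges and the flat background shows ringing — characteristic JPEG degradation.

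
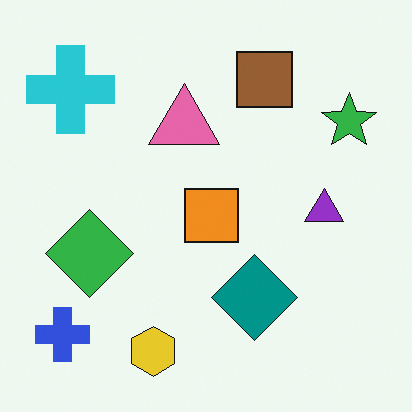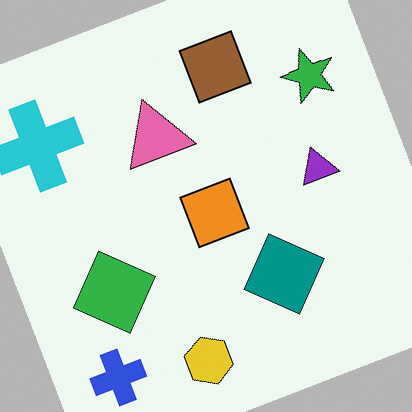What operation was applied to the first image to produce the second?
This is the original image rotated counter-clockwise by a moderate amount.

Every shape is tilted by the same angle and the image corners show triangular fill wedges — a whole-image rotation by a non-right angle.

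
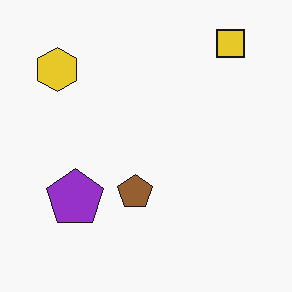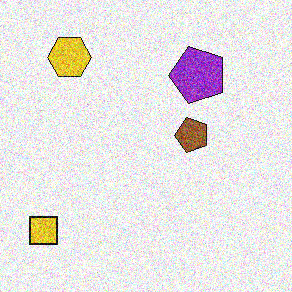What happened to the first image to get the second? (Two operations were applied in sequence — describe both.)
Transposed (reflected across the top-left ↔ bottom-right diagonal), then degraded with strong gaussian noise.

Shapes have swapped their row and column positions — what was in the top-right is now in the bottom-left — a diagonal reflection. Random speckle covers the whole image, including the flat background.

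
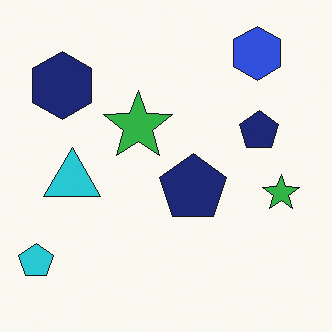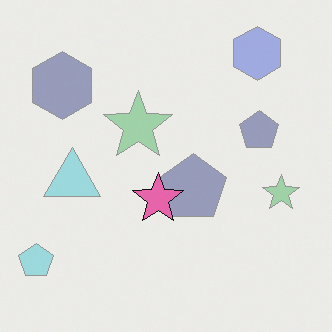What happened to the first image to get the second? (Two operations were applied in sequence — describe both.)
It was washed out (contrast reduced), then overlaid with an additional pink star.

Tones are pushed toward mid-grey across the whole image — a global contrast change. A pink star appears in the second image that is absent from the first.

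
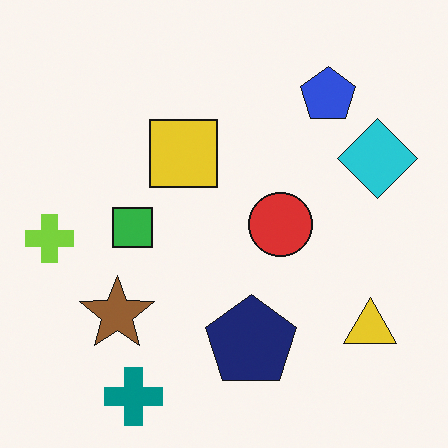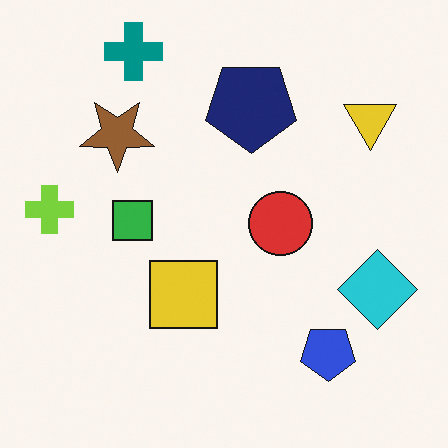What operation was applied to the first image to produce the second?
This is the original image flipped vertically (top ↔ bottom).

The teal cross is in the bottom-left of the first image and the top-left of the second — shapes on opposite sides of the horizontal midline have swapped in a mirror flip.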